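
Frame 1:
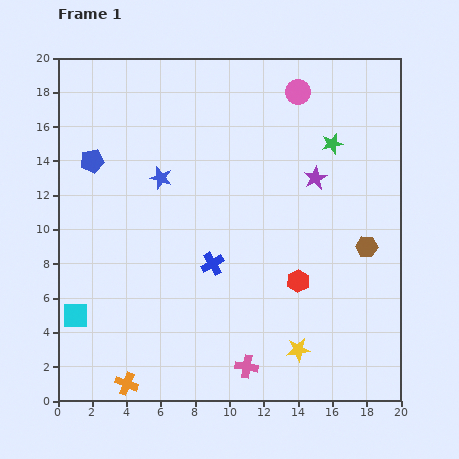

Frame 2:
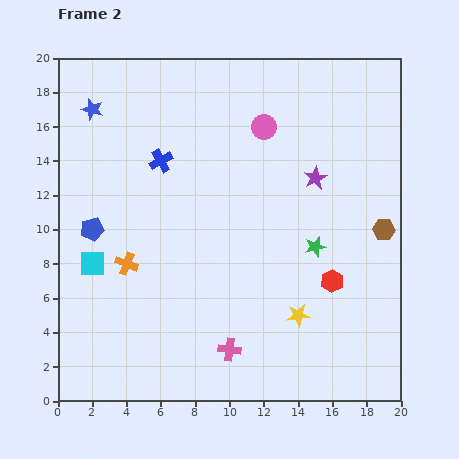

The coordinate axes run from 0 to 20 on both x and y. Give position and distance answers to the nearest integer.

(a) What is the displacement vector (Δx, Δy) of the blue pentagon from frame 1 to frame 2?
(0, -4)

The blue pentagon was at (2, 14) in frame 1 and (2, 10) in frame 2.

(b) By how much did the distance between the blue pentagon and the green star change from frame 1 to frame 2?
-1

Distance in frame 1: 14. Distance in frame 2: 13.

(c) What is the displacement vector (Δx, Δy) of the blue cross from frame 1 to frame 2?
(-3, 6)

The blue cross was at (9, 8) in frame 1 and (6, 14) in frame 2.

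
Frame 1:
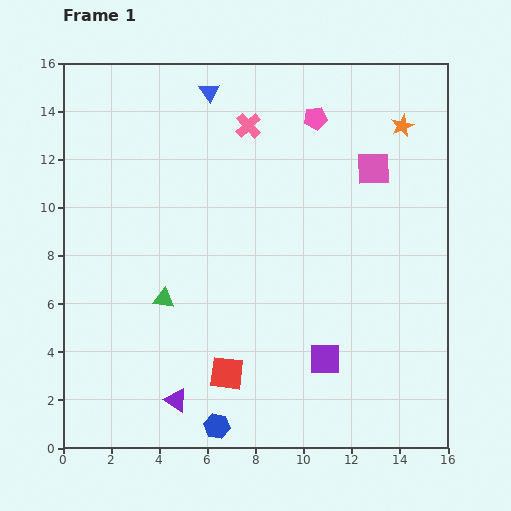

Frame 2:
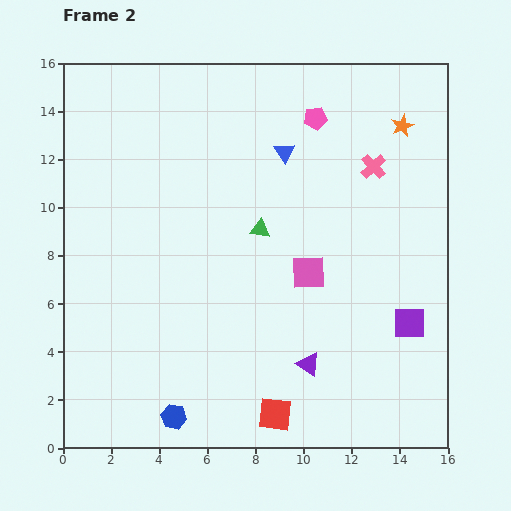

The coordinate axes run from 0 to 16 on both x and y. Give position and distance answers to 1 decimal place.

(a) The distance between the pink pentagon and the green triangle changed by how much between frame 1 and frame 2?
-4.7

Distance in frame 1: 9.8. Distance in frame 2: 5.1.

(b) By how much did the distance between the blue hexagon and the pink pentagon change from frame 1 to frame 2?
+0.3

Distance in frame 1: 13.4. Distance in frame 2: 13.7.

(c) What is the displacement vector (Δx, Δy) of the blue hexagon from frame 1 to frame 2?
(-1.8, 0.4)

The blue hexagon was at (6.4, 0.9) in frame 1 and (4.6, 1.3) in frame 2.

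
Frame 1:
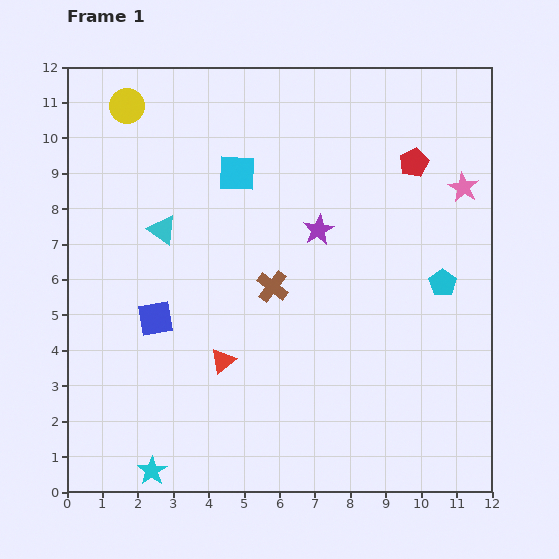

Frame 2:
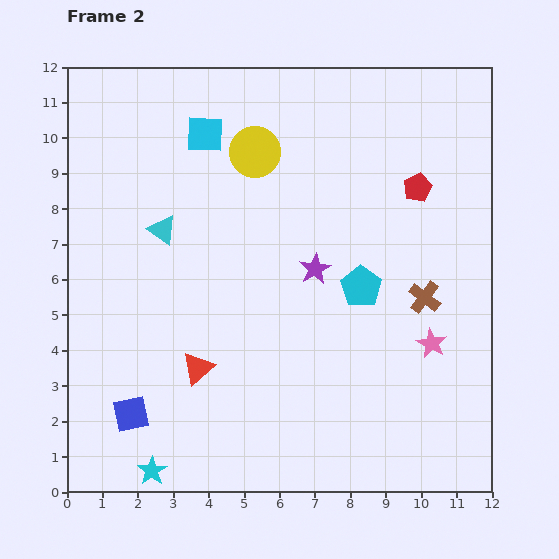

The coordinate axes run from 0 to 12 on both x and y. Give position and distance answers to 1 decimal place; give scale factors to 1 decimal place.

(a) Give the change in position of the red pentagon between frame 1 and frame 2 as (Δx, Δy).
(0.1, -0.7)

The red pentagon was at (9.8, 9.3) in frame 1 and (9.9, 8.6) in frame 2.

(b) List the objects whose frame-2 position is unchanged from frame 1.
the cyan triangle, the cyan star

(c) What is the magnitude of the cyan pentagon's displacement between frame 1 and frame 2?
2.3

The cyan pentagon moved from (10.6, 5.9) to (8.3, 5.8), a distance of √(2.3² + 0.1²) ≈ 2.3.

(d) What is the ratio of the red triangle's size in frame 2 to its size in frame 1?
1.3×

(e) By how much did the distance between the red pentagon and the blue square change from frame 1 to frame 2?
+1.8

Distance in frame 1: 8.5. Distance in frame 2: 10.3.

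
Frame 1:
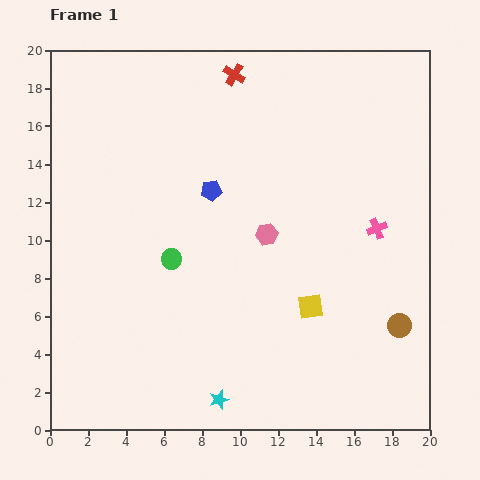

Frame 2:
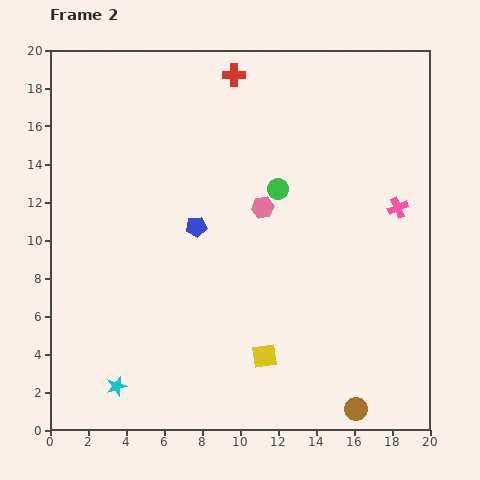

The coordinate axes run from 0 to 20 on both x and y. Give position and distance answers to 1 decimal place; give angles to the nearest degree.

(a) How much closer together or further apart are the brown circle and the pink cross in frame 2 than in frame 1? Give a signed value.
+5.6

Distance in frame 1: 5.2. Distance in frame 2: 10.8.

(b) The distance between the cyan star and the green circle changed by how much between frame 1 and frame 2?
+5.6

Distance in frame 1: 7.8. Distance in frame 2: 13.4.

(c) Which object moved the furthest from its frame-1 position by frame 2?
the green circle

(moved 6.7; next 5.4)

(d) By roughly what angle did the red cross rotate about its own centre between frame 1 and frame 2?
30° counter-clockwise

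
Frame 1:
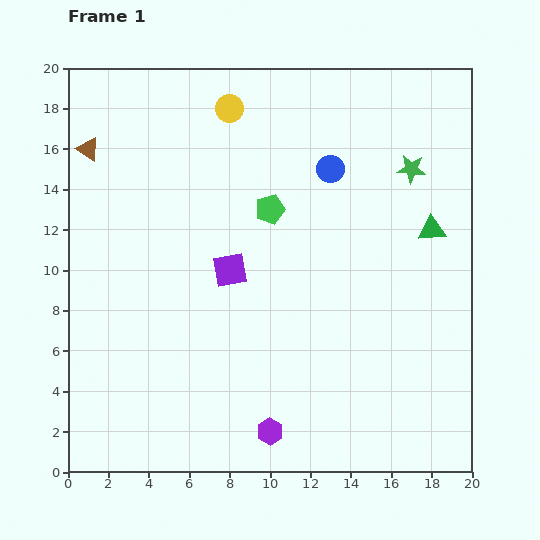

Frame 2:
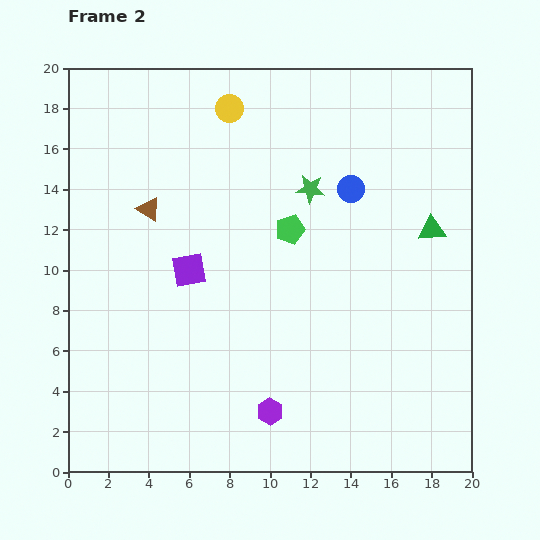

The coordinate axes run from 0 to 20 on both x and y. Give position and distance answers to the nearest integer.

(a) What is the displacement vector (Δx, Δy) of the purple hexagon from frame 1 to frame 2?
(0, 1)

The purple hexagon was at (10, 2) in frame 1 and (10, 3) in frame 2.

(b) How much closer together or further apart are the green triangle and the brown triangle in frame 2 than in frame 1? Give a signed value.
-3

Distance in frame 1: 17. Distance in frame 2: 14.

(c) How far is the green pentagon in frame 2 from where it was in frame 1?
1

The green pentagon moved from (10, 13) to (11, 12), a distance of √(1² + 1²) ≈ 1.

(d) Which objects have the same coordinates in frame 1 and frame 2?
the green triangle, the yellow circle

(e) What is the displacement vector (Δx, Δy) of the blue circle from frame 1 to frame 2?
(1, -1)

The blue circle was at (13, 15) in frame 1 and (14, 14) in frame 2.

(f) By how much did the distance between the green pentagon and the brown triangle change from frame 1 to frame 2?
-2

Distance in frame 1: 9. Distance in frame 2: 7.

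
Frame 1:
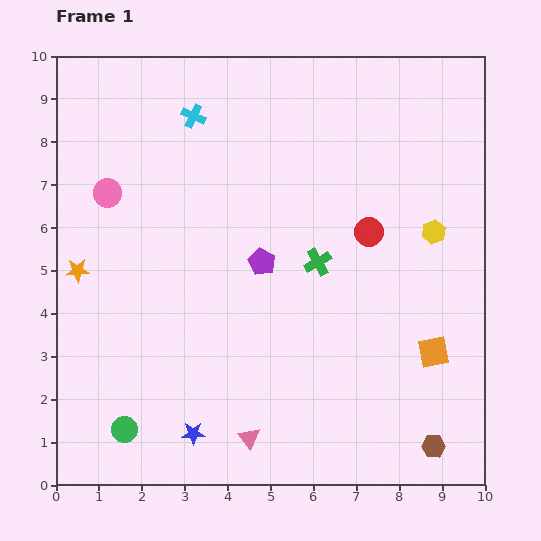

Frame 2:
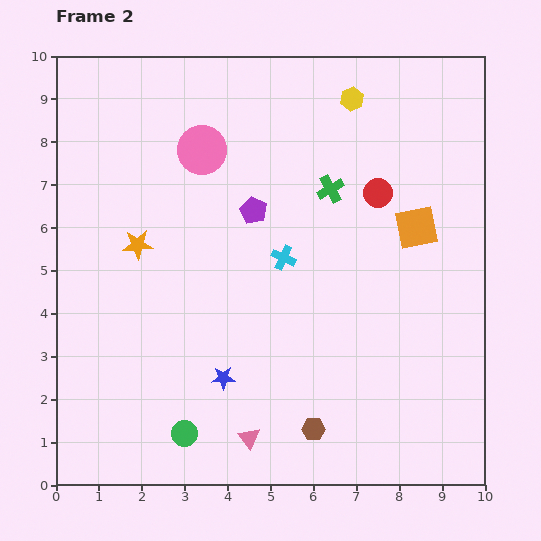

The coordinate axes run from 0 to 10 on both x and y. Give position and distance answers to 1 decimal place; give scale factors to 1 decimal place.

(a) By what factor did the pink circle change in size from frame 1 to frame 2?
1.7×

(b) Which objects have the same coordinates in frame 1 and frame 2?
the pink triangle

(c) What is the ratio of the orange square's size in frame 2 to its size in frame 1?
1.4×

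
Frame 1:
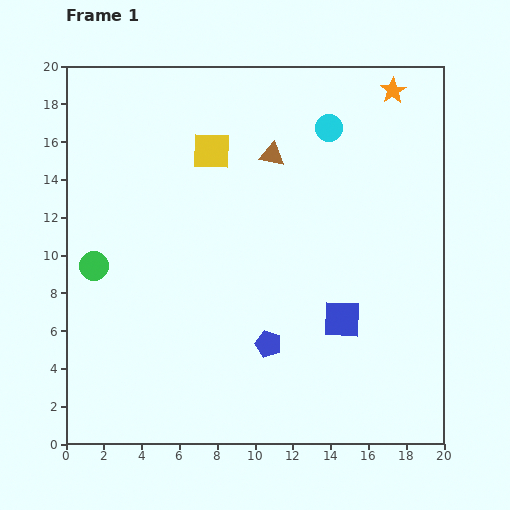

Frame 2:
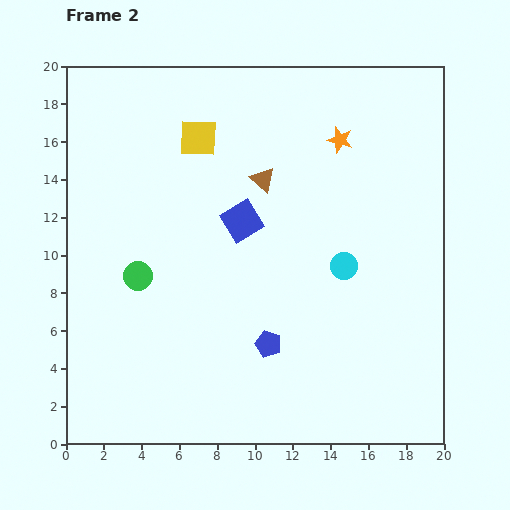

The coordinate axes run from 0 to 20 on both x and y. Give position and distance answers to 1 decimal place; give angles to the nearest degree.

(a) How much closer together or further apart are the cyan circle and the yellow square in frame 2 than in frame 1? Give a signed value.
+4.0

Distance in frame 1: 6.3. Distance in frame 2: 10.3.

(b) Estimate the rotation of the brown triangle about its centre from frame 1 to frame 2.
30° clockwise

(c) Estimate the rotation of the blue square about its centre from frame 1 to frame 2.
34° counter-clockwise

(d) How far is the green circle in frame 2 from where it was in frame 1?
2.4

The green circle moved from (1.5, 9.4) to (3.8, 8.9), a distance of √(2.3² + 0.5²) ≈ 2.4.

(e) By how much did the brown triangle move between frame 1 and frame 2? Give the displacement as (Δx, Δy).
(-0.5, -1.3)

The brown triangle was at (10.9, 15.3) in frame 1 and (10.4, 14.0) in frame 2.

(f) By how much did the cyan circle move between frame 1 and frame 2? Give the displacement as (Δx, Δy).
(0.8, -7.3)

The cyan circle was at (13.9, 16.7) in frame 1 and (14.7, 9.4) in frame 2.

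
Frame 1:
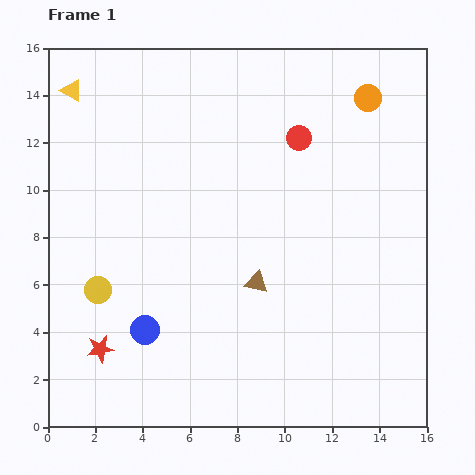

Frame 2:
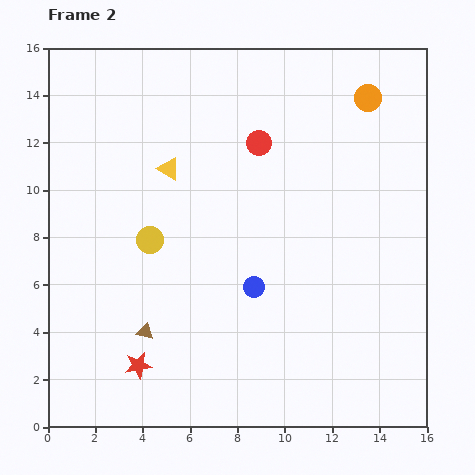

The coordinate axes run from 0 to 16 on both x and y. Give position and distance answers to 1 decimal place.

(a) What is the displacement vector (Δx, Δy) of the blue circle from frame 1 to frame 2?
(4.6, 1.8)

The blue circle was at (4.1, 4.1) in frame 1 and (8.7, 5.9) in frame 2.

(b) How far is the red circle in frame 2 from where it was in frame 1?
1.7

The red circle moved from (10.6, 12.2) to (8.9, 12.0), a distance of √(1.7² + 0.2²) ≈ 1.7.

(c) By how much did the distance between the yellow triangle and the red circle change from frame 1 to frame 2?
-5.8

Distance in frame 1: 9.8. Distance in frame 2: 4.0.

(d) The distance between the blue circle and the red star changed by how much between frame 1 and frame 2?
+3.8

Distance in frame 1: 2.1. Distance in frame 2: 5.9.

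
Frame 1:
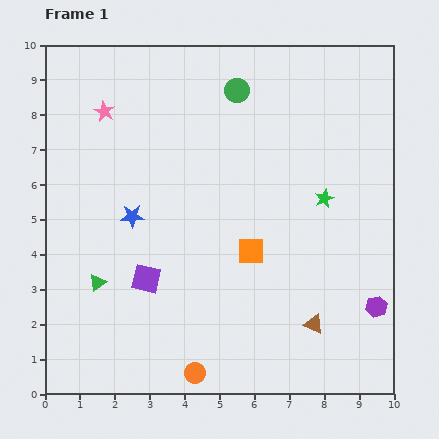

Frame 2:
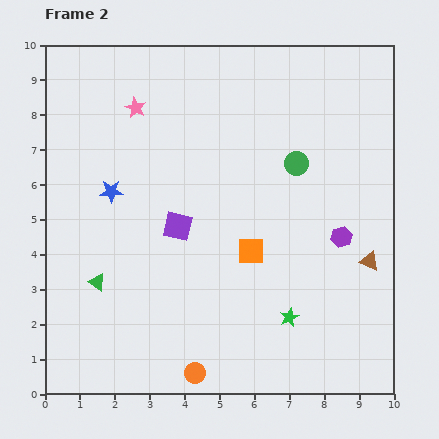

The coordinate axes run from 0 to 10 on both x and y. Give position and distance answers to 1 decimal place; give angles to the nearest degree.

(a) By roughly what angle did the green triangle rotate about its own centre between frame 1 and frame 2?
50° counter-clockwise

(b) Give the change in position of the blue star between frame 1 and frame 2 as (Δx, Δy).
(-0.6, 0.7)

The blue star was at (2.5, 5.1) in frame 1 and (1.9, 5.8) in frame 2.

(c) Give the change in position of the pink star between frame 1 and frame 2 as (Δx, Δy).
(0.9, 0.1)

The pink star was at (1.7, 8.1) in frame 1 and (2.6, 8.2) in frame 2.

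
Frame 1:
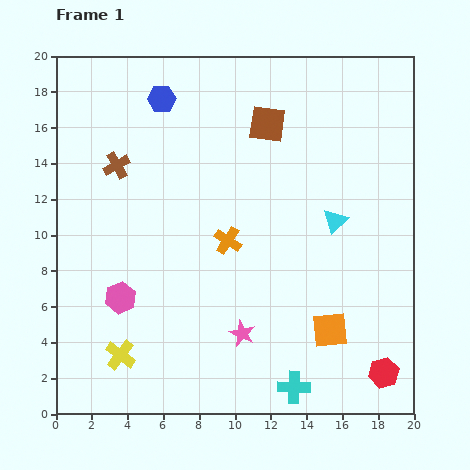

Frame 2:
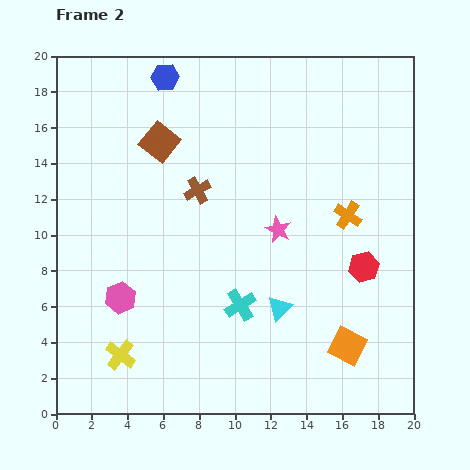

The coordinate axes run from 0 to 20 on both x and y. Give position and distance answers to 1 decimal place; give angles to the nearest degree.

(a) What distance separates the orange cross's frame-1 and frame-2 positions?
6.8

The orange cross moved from (9.6, 9.7) to (16.3, 11.1), a distance of √(6.7² + 1.4²) ≈ 6.8.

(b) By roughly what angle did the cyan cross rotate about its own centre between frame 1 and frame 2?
35° counter-clockwise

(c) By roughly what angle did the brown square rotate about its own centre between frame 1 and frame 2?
30° clockwise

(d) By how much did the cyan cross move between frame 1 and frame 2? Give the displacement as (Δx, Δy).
(-3.0, 4.6)

The cyan cross was at (13.3, 1.5) in frame 1 and (10.3, 6.1) in frame 2.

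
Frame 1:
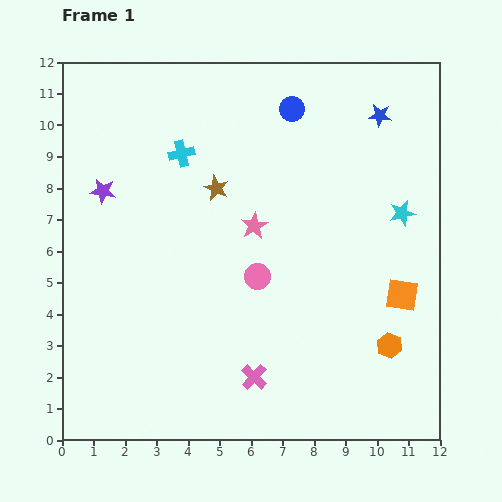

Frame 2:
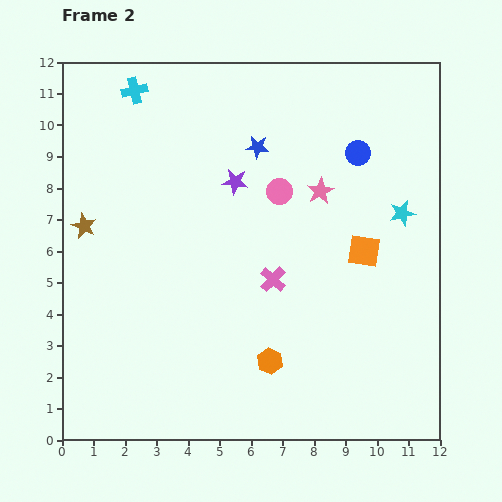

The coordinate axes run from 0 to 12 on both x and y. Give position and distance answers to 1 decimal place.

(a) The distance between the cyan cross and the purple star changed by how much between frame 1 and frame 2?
+1.5

Distance in frame 1: 2.8. Distance in frame 2: 4.3.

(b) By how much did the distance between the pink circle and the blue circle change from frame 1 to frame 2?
-2.6

Distance in frame 1: 5.4. Distance in frame 2: 2.8.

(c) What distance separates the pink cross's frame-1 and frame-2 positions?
3.2

The pink cross moved from (6.1, 2.0) to (6.7, 5.1), a distance of √(0.6² + 3.1²) ≈ 3.2.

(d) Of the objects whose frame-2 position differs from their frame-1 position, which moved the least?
the orange square

(moved 1.8)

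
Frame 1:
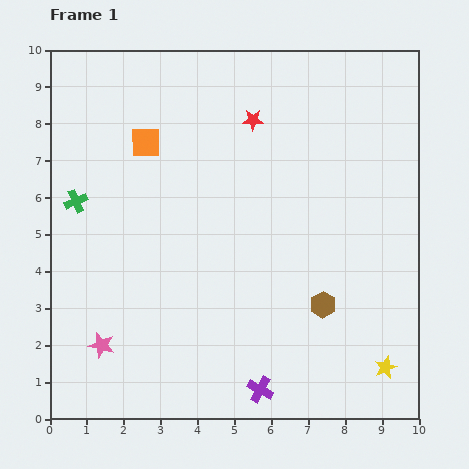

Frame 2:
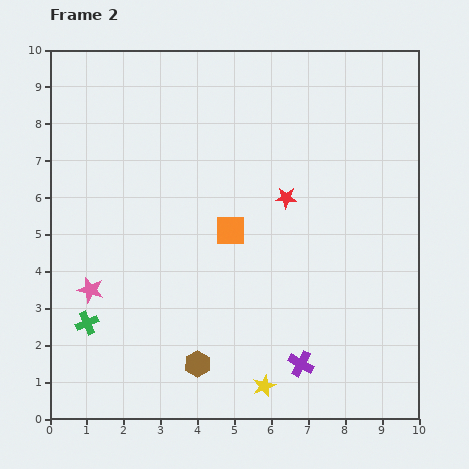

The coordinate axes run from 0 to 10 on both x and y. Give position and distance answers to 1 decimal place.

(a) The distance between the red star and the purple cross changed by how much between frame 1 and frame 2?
-2.8

Distance in frame 1: 7.3. Distance in frame 2: 4.5.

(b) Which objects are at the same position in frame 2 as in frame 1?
none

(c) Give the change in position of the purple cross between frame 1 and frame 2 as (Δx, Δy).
(1.1, 0.7)

The purple cross was at (5.7, 0.8) in frame 1 and (6.8, 1.5) in frame 2.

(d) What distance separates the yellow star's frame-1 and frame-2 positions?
3.3

The yellow star moved from (9.1, 1.4) to (5.8, 0.9), a distance of √(3.3² + 0.5²) ≈ 3.3.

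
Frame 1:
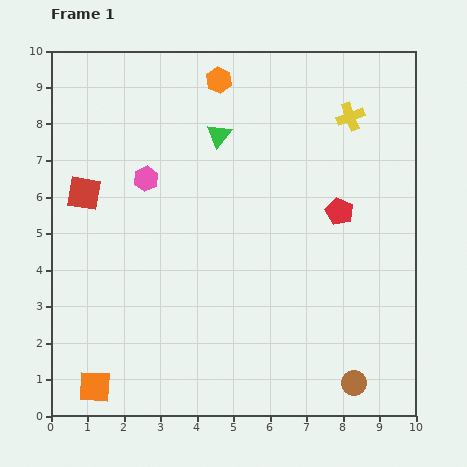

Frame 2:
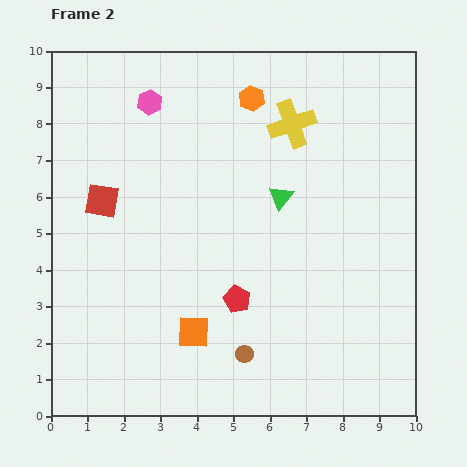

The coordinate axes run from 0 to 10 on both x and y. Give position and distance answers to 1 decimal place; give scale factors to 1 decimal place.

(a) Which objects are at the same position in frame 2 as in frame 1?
none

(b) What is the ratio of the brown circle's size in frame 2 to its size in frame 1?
0.7×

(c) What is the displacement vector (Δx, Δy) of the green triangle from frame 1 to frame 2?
(1.7, -1.7)

The green triangle was at (4.6, 7.7) in frame 1 and (6.3, 6.0) in frame 2.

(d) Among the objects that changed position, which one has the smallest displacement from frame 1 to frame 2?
the red square

(moved 0.5)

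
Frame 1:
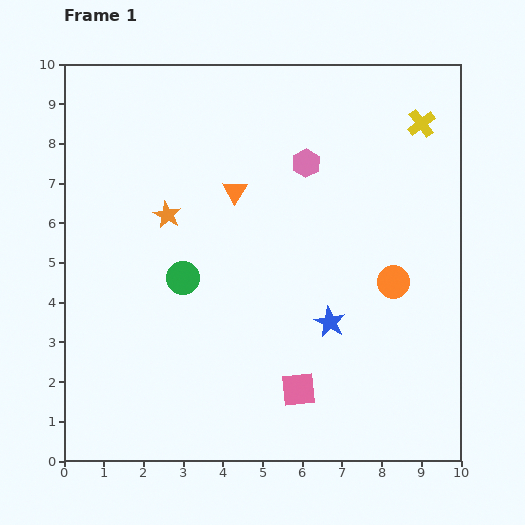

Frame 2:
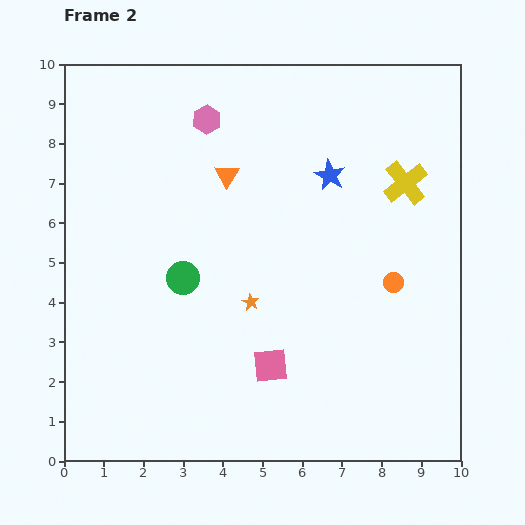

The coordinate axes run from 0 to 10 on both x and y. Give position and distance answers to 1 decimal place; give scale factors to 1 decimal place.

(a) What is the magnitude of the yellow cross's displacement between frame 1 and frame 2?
1.6

The yellow cross moved from (9.0, 8.5) to (8.6, 7.0), a distance of √(0.4² + 1.5²) ≈ 1.6.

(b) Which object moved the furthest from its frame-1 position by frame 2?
the blue star

(moved 3.7; next 3.0)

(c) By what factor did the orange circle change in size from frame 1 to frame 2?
0.6×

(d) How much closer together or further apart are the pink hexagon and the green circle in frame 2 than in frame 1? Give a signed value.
-0.2

Distance in frame 1: 4.2. Distance in frame 2: 4.0.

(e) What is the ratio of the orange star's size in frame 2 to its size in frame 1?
0.6×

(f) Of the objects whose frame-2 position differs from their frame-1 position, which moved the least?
the orange triangle

(moved 0.4)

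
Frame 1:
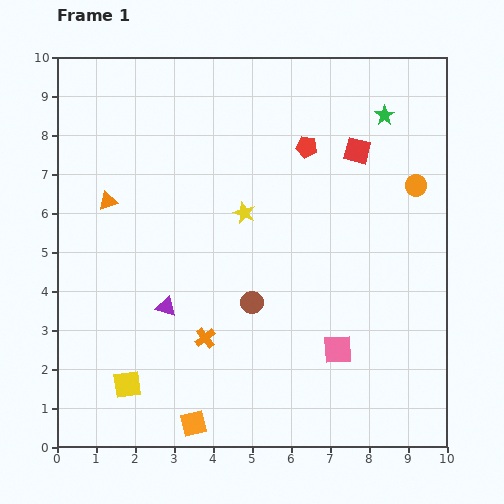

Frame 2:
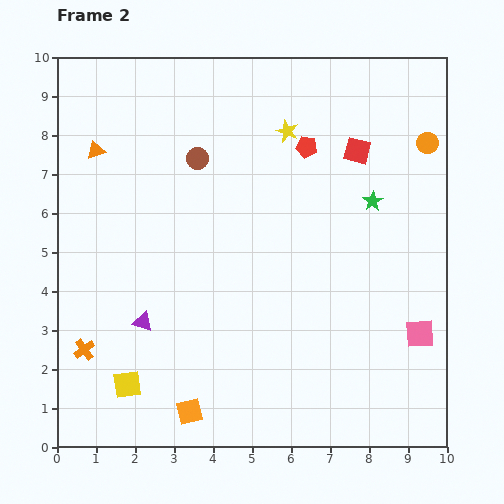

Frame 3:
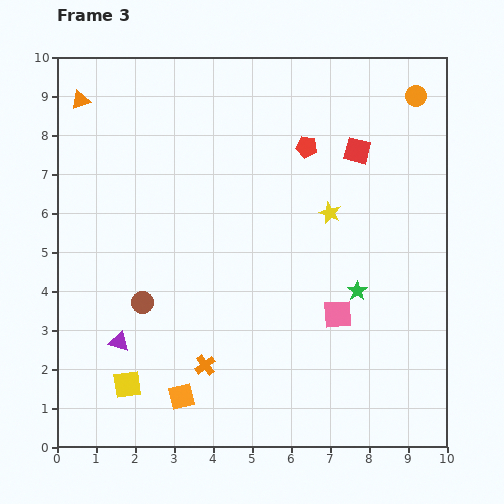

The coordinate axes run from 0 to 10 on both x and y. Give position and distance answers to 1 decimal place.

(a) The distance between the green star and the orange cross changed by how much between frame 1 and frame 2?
+1.0

Distance in frame 1: 7.3. Distance in frame 2: 8.3.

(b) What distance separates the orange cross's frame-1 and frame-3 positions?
0.7

The orange cross moved from (3.8, 2.8) to (3.8, 2.1), a distance of √(0.0² + 0.7²) ≈ 0.7.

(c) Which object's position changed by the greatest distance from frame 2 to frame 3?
the brown circle

(moved 4.0; next 3.1)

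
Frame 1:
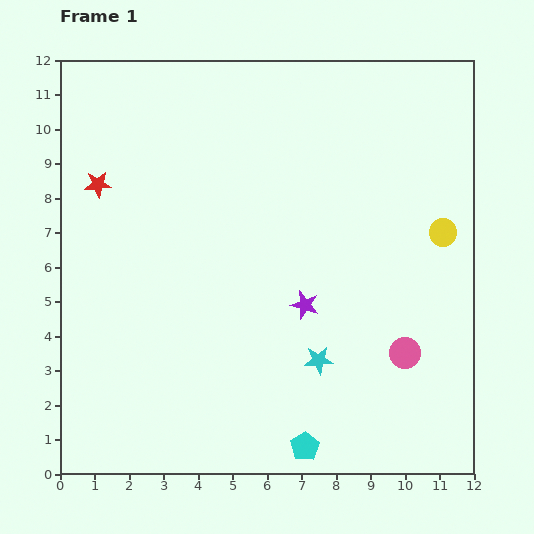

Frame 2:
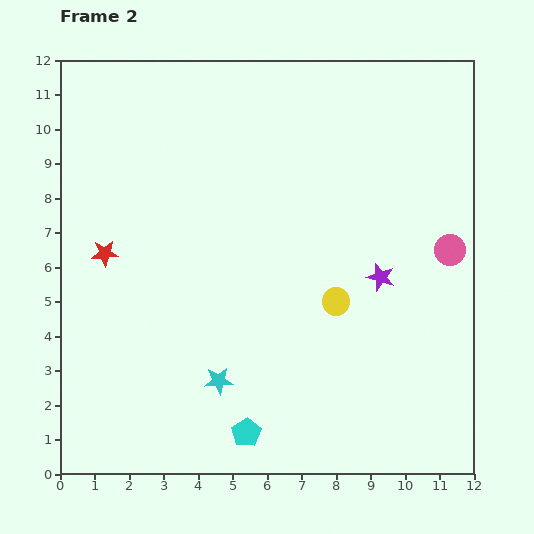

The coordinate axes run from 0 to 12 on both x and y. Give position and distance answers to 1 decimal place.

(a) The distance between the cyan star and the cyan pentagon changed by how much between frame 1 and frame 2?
-0.8

Distance in frame 1: 2.5. Distance in frame 2: 1.7.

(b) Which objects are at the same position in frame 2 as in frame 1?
none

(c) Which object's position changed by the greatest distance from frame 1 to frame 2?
the yellow circle

(moved 3.7; next 3.3)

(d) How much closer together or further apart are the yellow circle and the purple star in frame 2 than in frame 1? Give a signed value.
-3.0

Distance in frame 1: 4.5. Distance in frame 2: 1.5.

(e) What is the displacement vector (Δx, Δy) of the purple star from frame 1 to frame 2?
(2.2, 0.8)

The purple star was at (7.1, 4.9) in frame 1 and (9.3, 5.7) in frame 2.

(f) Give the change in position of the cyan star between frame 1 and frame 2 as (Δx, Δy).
(-2.9, -0.6)

The cyan star was at (7.5, 3.3) in frame 1 and (4.6, 2.7) in frame 2.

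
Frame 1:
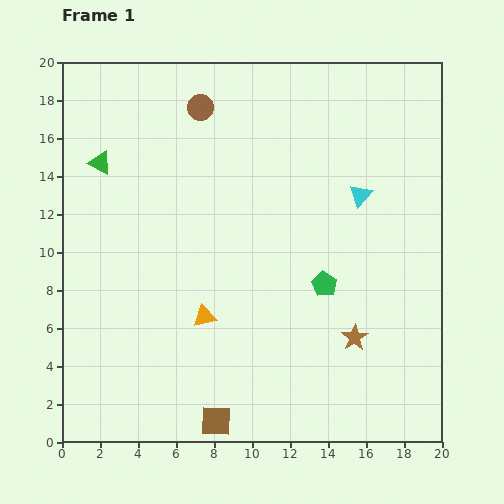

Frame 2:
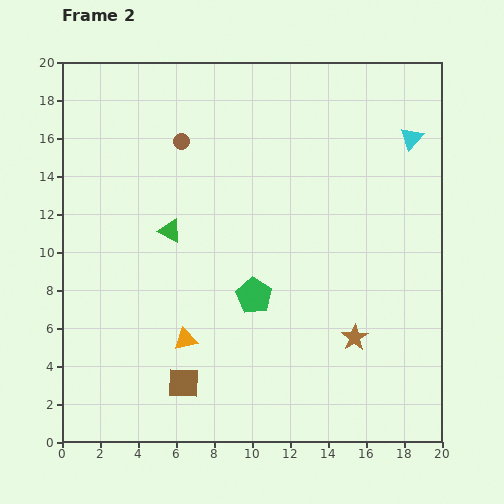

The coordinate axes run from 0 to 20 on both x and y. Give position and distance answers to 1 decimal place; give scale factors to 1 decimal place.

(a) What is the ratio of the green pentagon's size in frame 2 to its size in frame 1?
1.4×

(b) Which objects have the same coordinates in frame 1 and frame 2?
the brown star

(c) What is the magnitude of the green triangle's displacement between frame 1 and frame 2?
5.2

The green triangle moved from (2.0, 14.7) to (5.7, 11.1), a distance of √(3.7² + 3.6²) ≈ 5.2.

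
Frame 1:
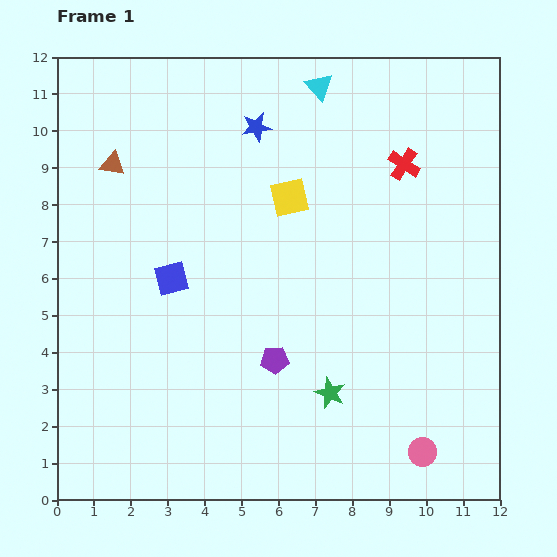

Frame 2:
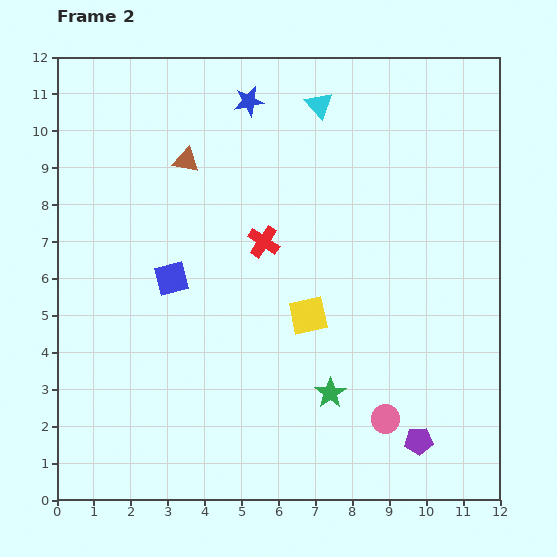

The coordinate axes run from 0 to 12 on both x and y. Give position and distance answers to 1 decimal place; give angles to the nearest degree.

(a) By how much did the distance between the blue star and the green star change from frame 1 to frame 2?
+0.7

Distance in frame 1: 7.5. Distance in frame 2: 8.2.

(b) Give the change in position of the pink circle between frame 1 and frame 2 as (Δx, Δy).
(-1.0, 0.9)

The pink circle was at (9.9, 1.3) in frame 1 and (8.9, 2.2) in frame 2.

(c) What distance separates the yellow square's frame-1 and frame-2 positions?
3.2

The yellow square moved from (6.3, 8.2) to (6.8, 5.0), a distance of √(0.5² + 3.2²) ≈ 3.2.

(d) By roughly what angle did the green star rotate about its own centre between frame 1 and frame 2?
16° clockwise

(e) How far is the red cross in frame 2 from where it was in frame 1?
4.3

The red cross moved from (9.4, 9.1) to (5.6, 7.0), a distance of √(3.8² + 2.1²) ≈ 4.3.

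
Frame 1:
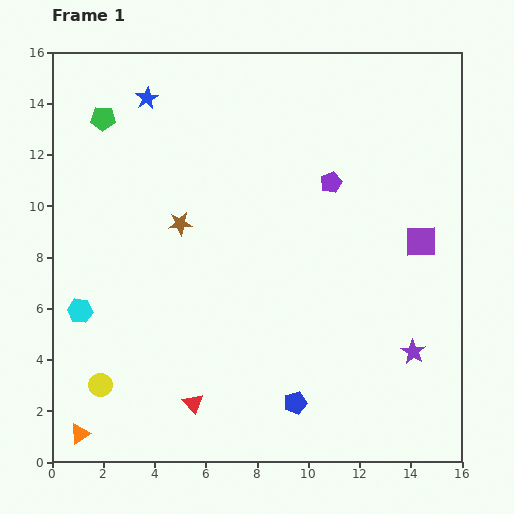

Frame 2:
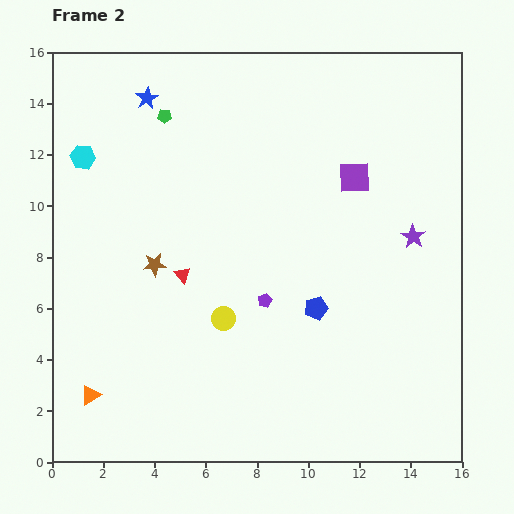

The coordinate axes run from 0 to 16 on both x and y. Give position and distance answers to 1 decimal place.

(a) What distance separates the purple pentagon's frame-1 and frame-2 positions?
5.3

The purple pentagon moved from (10.9, 10.9) to (8.3, 6.3), a distance of √(2.6² + 4.6²) ≈ 5.3.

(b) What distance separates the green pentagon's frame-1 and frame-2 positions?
2.4

The green pentagon moved from (2.0, 13.4) to (4.4, 13.5), a distance of √(2.4² + 0.1²) ≈ 2.4.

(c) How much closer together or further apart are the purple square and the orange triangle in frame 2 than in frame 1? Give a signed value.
-1.9

Distance in frame 1: 15.3. Distance in frame 2: 13.4.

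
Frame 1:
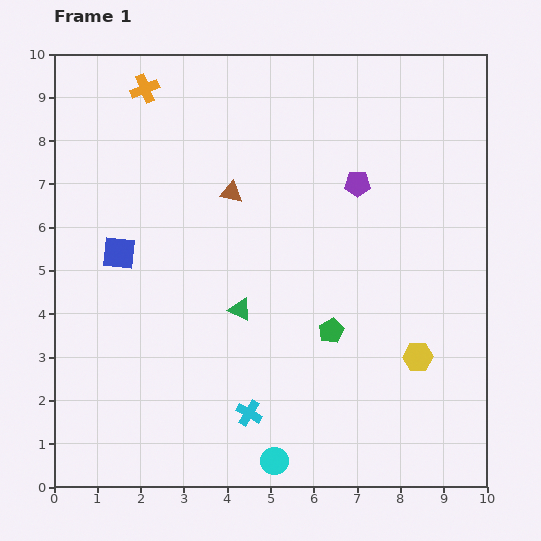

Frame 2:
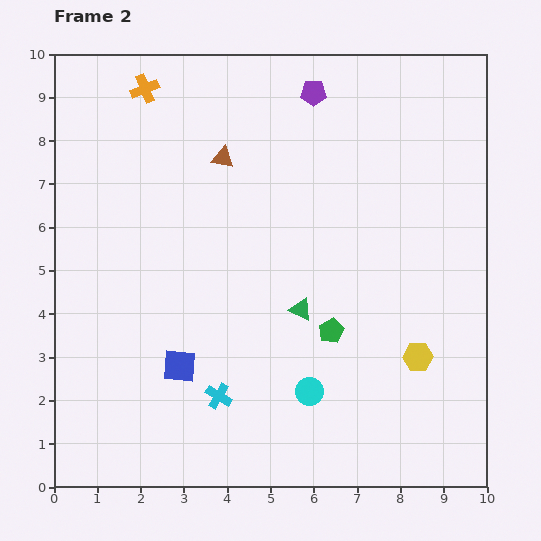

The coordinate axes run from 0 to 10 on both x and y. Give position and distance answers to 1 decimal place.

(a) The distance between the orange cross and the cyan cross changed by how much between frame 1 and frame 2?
-0.6

Distance in frame 1: 7.9. Distance in frame 2: 7.3.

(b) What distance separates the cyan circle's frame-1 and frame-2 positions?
1.8

The cyan circle moved from (5.1, 0.6) to (5.9, 2.2), a distance of √(0.8² + 1.6²) ≈ 1.8.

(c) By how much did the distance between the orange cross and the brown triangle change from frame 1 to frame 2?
-0.7

Distance in frame 1: 3.1. Distance in frame 2: 2.4.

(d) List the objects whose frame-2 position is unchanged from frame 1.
the yellow hexagon, the green pentagon, the orange cross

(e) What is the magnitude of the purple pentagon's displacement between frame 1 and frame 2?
2.3

The purple pentagon moved from (7.0, 7.0) to (6.0, 9.1), a distance of √(1.0² + 2.1²) ≈ 2.3.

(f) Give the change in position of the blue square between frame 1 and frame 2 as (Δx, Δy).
(1.4, -2.6)

The blue square was at (1.5, 5.4) in frame 1 and (2.9, 2.8) in frame 2.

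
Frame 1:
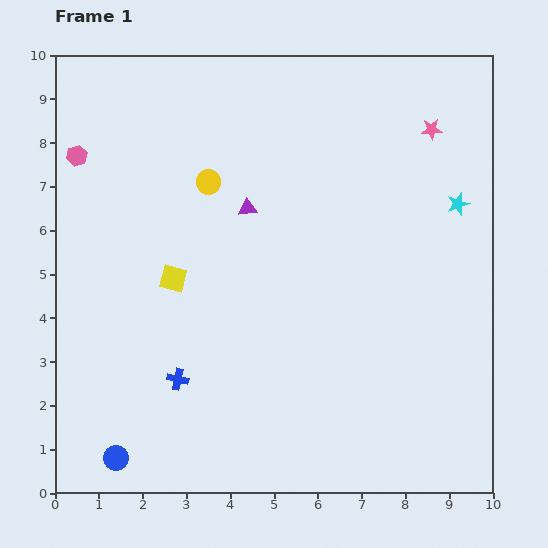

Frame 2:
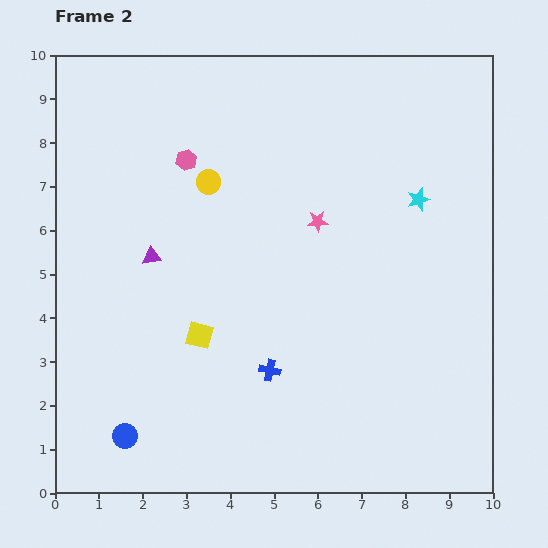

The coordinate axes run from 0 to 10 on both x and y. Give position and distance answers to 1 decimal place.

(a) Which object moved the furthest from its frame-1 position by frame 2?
the pink star

(moved 3.3; next 2.5)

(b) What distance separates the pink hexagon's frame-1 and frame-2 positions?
2.5

The pink hexagon moved from (0.5, 7.7) to (3.0, 7.6), a distance of √(2.5² + 0.1²) ≈ 2.5.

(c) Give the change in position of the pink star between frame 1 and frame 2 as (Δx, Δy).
(-2.6, -2.1)

The pink star was at (8.6, 8.3) in frame 1 and (6.0, 6.2) in frame 2.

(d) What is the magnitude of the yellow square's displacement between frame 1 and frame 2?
1.4

The yellow square moved from (2.7, 4.9) to (3.3, 3.6), a distance of √(0.6² + 1.3²) ≈ 1.4.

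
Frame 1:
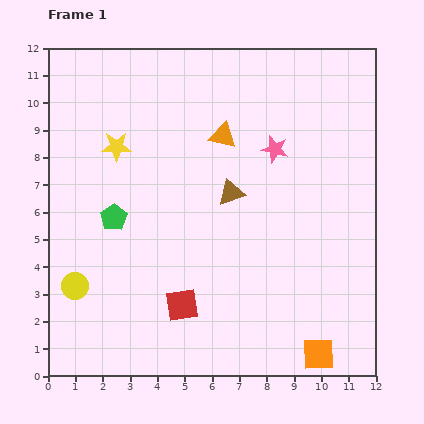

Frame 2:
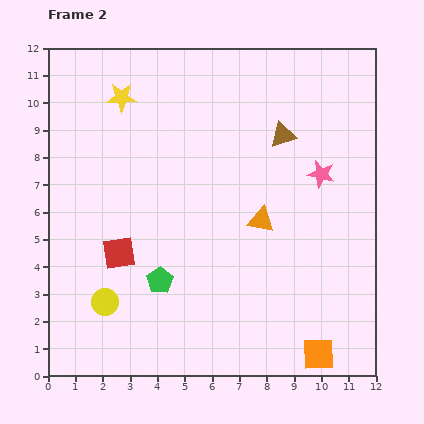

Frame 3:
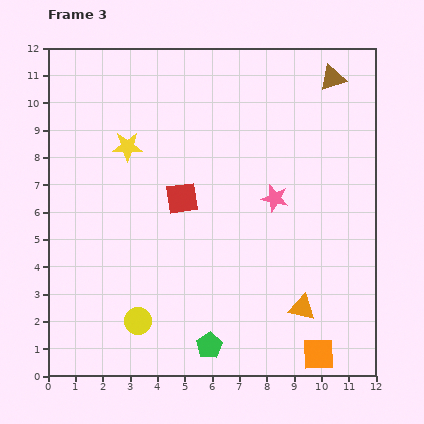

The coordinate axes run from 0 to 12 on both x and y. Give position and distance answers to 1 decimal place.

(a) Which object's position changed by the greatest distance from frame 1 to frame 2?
the orange triangle

(moved 3.4; next 3.0)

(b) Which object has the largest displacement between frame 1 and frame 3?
the orange triangle

(moved 6.9; next 5.9)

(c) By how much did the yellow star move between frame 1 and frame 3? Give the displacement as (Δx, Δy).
(0.4, 0.0)

The yellow star was at (2.5, 8.4) in frame 1 and (2.9, 8.4) in frame 3.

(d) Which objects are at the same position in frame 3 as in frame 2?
the orange square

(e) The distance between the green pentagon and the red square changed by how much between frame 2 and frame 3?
+3.7

Distance in frame 2: 1.8. Distance in frame 3: 5.5.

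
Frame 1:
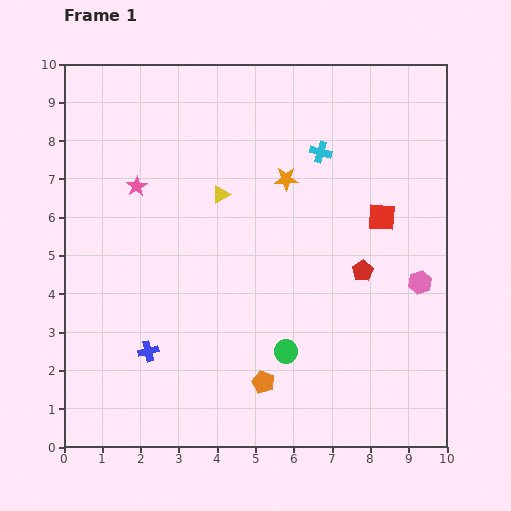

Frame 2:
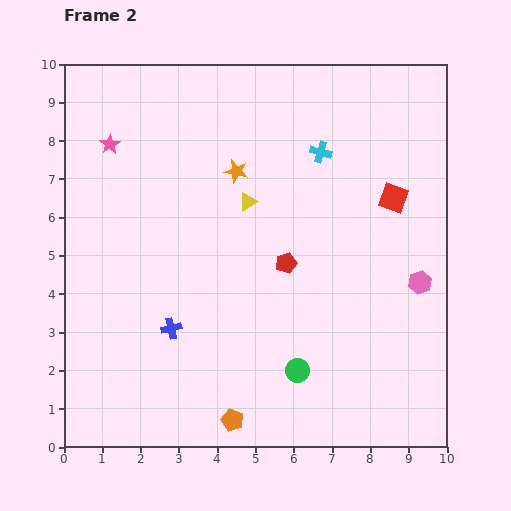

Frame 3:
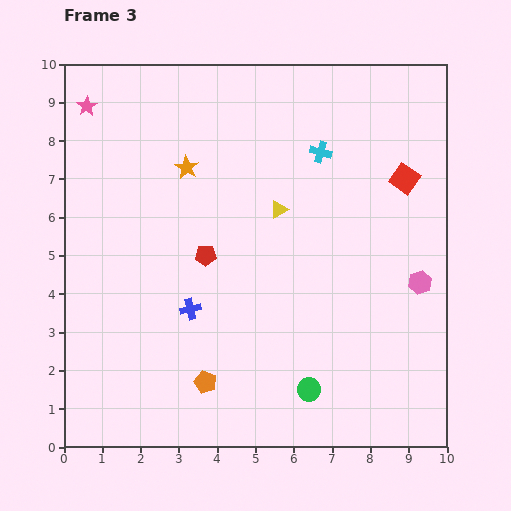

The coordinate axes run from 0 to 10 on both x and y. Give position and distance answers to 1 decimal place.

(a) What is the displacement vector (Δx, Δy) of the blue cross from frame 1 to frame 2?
(0.6, 0.6)

The blue cross was at (2.2, 2.5) in frame 1 and (2.8, 3.1) in frame 2.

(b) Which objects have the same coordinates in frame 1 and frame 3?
the cyan cross, the pink hexagon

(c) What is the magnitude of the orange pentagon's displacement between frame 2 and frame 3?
1.2

The orange pentagon moved from (4.4, 0.7) to (3.7, 1.7), a distance of √(0.7² + 1.0²) ≈ 1.2.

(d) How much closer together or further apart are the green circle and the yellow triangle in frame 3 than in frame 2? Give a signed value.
+0.2

Distance in frame 2: 4.6. Distance in frame 3: 4.8.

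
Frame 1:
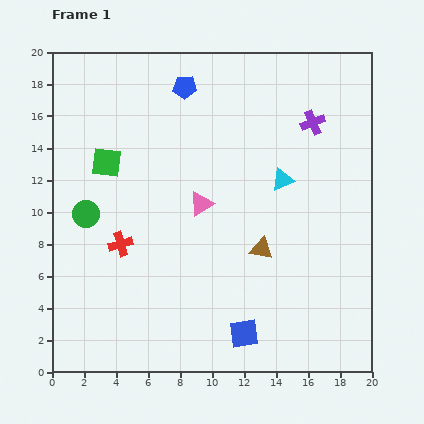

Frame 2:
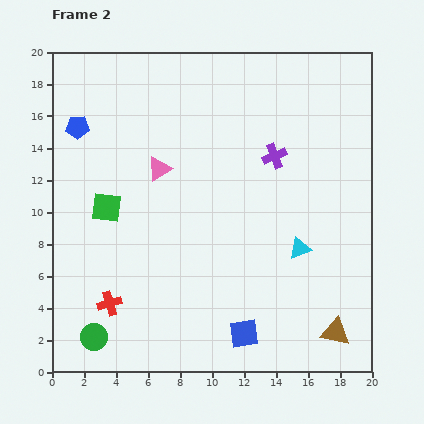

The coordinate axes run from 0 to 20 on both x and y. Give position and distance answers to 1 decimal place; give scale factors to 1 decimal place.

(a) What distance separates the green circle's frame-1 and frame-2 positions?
7.7

The green circle moved from (2.1, 9.9) to (2.6, 2.2), a distance of √(0.5² + 7.7²) ≈ 7.7.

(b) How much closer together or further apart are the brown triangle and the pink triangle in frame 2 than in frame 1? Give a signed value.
+10.3

Distance in frame 1: 4.7. Distance in frame 2: 15.0.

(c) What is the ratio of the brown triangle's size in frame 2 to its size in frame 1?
1.3×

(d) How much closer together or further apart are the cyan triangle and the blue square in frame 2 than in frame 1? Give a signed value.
-3.5

Distance in frame 1: 9.9. Distance in frame 2: 6.4.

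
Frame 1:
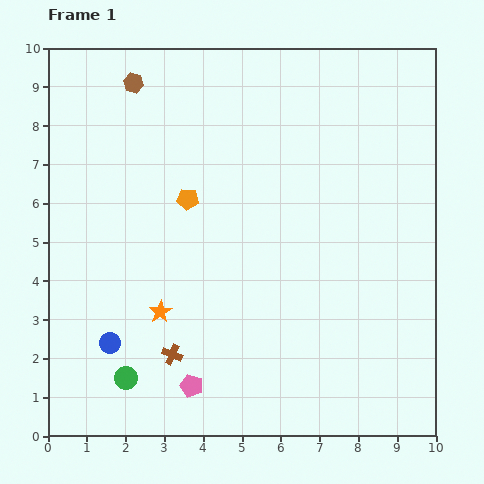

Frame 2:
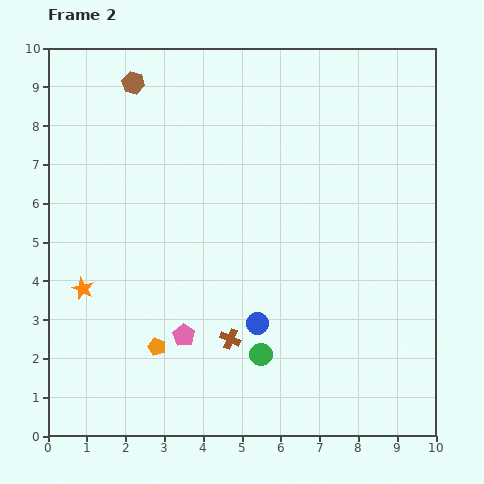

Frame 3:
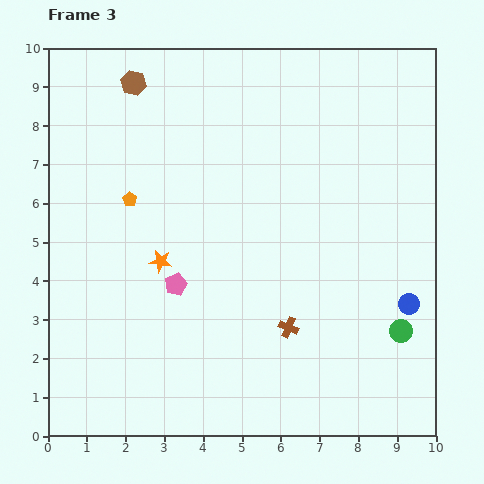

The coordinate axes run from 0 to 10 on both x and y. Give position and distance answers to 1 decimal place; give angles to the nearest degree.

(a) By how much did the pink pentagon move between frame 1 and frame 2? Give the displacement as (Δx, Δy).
(-0.2, 1.3)

The pink pentagon was at (3.7, 1.3) in frame 1 and (3.5, 2.6) in frame 2.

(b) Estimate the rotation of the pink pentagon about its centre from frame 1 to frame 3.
30° clockwise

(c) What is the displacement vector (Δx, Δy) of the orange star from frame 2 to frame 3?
(2.0, 0.7)

The orange star was at (0.9, 3.8) in frame 2 and (2.9, 4.5) in frame 3.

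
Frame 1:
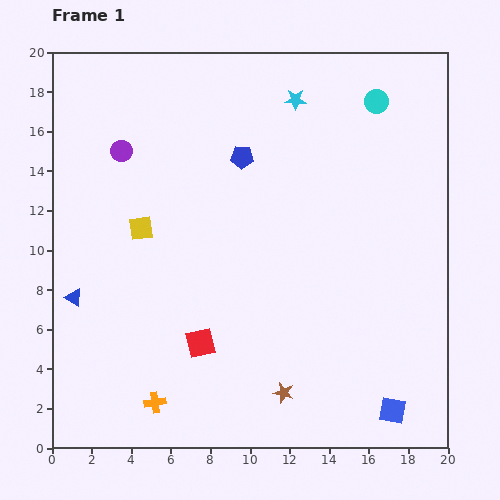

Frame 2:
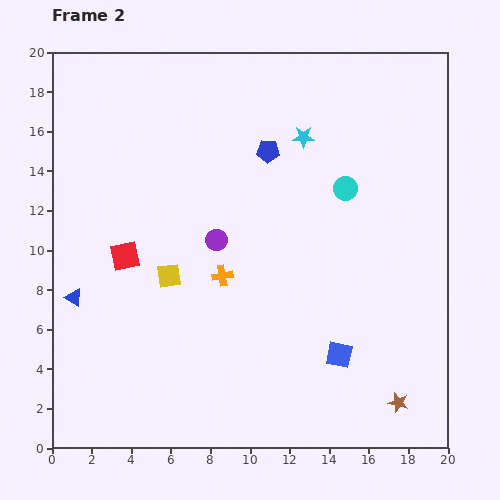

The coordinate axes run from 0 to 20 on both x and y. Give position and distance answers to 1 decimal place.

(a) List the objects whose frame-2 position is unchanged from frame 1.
the blue triangle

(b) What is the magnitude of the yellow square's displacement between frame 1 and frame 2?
2.8

The yellow square moved from (4.5, 11.1) to (5.9, 8.7), a distance of √(1.4² + 2.4²) ≈ 2.8.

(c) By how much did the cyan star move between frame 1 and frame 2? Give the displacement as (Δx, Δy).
(0.4, -1.9)

The cyan star was at (12.3, 17.6) in frame 1 and (12.7, 15.7) in frame 2.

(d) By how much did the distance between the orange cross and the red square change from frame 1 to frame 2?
+1.2

Distance in frame 1: 3.8. Distance in frame 2: 5.0.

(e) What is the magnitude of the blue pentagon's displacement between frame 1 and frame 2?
1.3

The blue pentagon moved from (9.6, 14.7) to (10.9, 15.0), a distance of √(1.3² + 0.3²) ≈ 1.3.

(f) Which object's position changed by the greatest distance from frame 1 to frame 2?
the orange cross

(moved 7.2; next 6.6)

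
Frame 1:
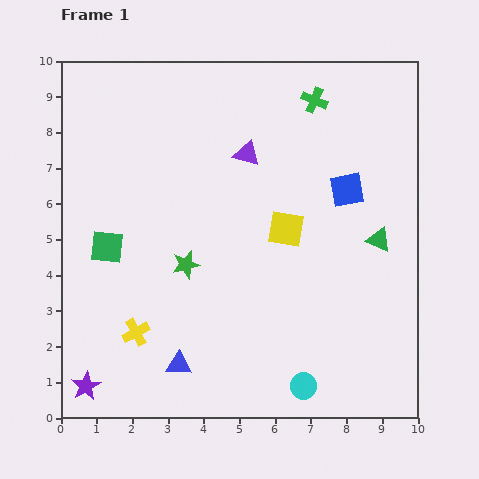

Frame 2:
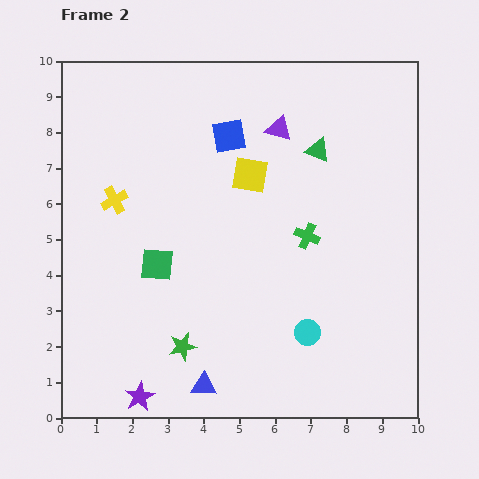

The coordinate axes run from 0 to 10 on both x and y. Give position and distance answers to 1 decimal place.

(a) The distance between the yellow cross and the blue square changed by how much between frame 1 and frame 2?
-3.4

Distance in frame 1: 7.1. Distance in frame 2: 3.7.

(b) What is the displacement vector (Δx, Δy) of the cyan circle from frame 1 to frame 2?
(0.1, 1.5)

The cyan circle was at (6.8, 0.9) in frame 1 and (6.9, 2.4) in frame 2.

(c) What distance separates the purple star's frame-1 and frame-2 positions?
1.5

The purple star moved from (0.7, 0.9) to (2.2, 0.6), a distance of √(1.5² + 0.3²) ≈ 1.5.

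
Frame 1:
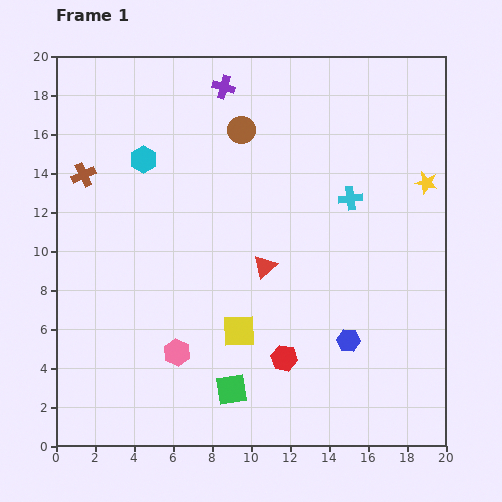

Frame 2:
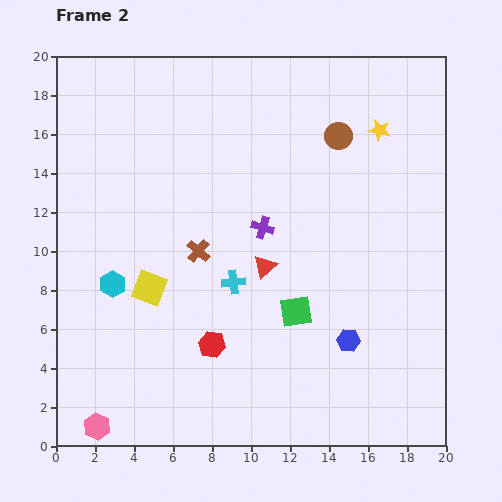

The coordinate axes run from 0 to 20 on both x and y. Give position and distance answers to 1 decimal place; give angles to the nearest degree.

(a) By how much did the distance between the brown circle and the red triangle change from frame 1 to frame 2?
+0.6

Distance in frame 1: 7.1. Distance in frame 2: 7.7.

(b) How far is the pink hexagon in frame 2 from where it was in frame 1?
5.6

The pink hexagon moved from (6.2, 4.8) to (2.1, 1.0), a distance of √(4.1² + 3.8²) ≈ 5.6.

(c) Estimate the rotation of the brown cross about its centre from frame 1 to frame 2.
24° counter-clockwise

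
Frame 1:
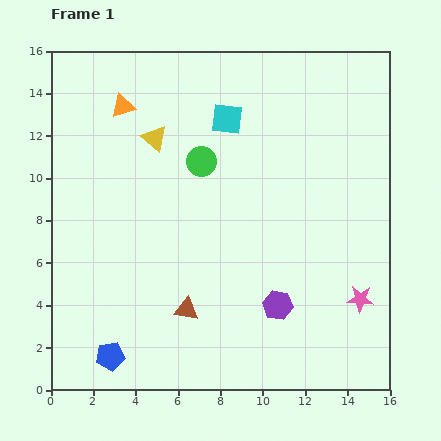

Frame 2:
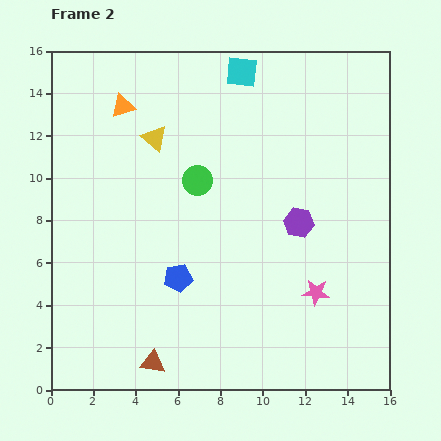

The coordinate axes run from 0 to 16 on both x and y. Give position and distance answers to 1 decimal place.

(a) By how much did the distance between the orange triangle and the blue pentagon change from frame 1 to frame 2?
-3.3

Distance in frame 1: 11.8. Distance in frame 2: 8.5.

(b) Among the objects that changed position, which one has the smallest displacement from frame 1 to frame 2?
the green circle

(moved 0.9)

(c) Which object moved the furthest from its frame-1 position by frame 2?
the blue pentagon

(moved 4.9; next 4.0)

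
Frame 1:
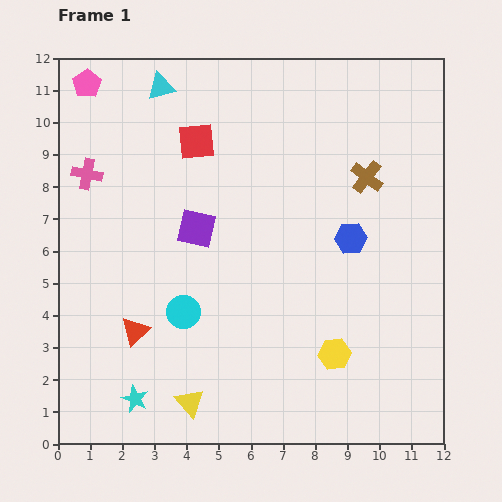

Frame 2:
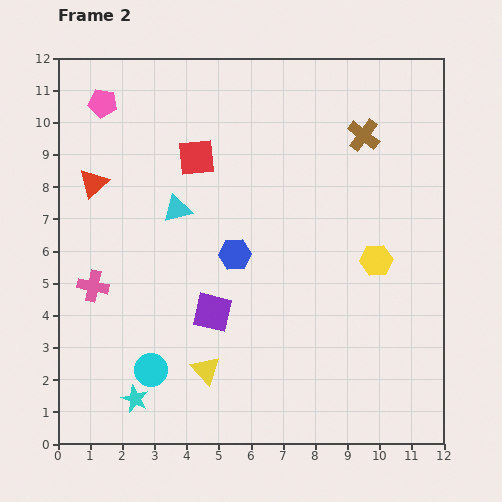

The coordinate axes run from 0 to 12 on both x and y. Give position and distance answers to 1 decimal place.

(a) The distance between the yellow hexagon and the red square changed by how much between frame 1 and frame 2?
-1.5

Distance in frame 1: 7.9. Distance in frame 2: 6.4.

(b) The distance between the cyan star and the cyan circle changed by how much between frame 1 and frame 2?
-2.1

Distance in frame 1: 3.1. Distance in frame 2: 1.0.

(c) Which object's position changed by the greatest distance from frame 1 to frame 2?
the red triangle

(moved 4.8; next 3.8)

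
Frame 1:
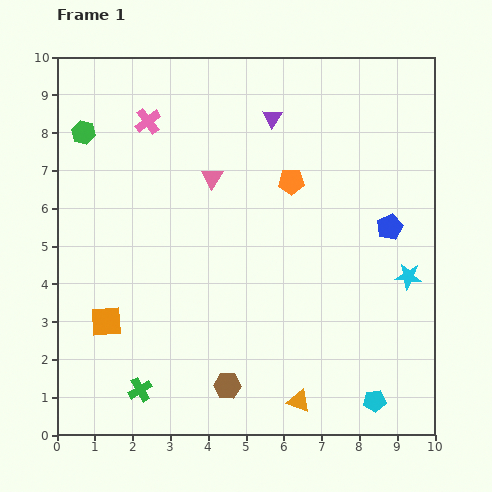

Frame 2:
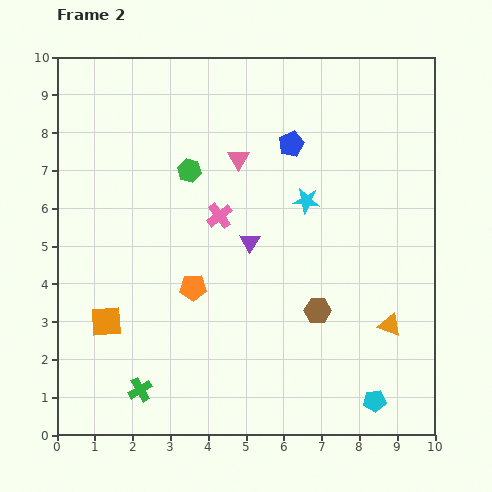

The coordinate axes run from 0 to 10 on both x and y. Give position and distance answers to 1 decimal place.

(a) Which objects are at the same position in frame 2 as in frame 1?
the orange square, the green cross, the cyan pentagon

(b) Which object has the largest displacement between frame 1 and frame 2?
the orange pentagon

(moved 3.8; next 3.4)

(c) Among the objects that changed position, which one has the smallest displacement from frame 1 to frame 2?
the pink triangle

(moved 0.9)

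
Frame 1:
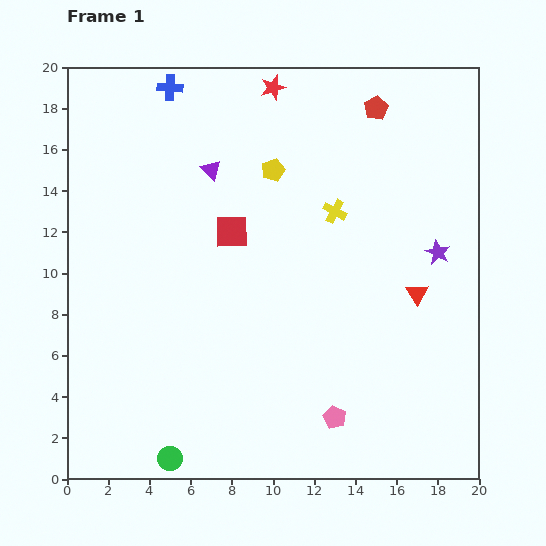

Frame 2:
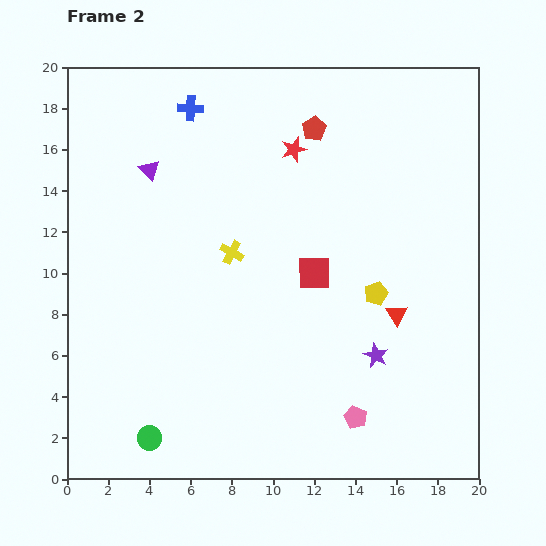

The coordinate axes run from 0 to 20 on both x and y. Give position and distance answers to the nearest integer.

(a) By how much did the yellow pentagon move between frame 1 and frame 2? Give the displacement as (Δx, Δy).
(5, -6)

The yellow pentagon was at (10, 15) in frame 1 and (15, 9) in frame 2.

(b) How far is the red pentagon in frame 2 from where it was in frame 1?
3

The red pentagon moved from (15, 18) to (12, 17), a distance of √(3² + 1²) ≈ 3.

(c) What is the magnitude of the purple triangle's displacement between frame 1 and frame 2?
3

The purple triangle moved from (7, 15) to (4, 15), a distance of √(3² + 0²) ≈ 3.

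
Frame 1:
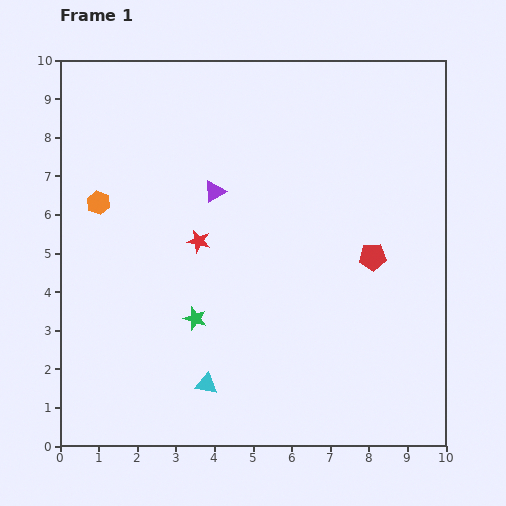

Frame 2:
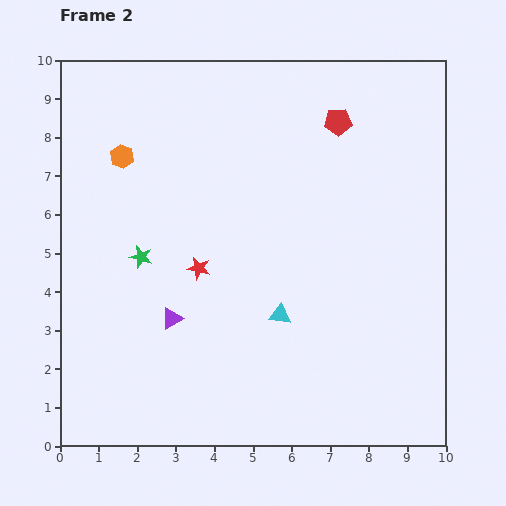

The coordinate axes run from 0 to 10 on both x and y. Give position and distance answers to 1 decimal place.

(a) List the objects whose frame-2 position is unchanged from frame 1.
none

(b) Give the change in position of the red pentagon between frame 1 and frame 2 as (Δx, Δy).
(-0.9, 3.5)

The red pentagon was at (8.1, 4.9) in frame 1 and (7.2, 8.4) in frame 2.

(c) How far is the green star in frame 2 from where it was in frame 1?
2.1

The green star moved from (3.5, 3.3) to (2.1, 4.9), a distance of √(1.4² + 1.6²) ≈ 2.1.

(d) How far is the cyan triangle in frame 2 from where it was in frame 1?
2.6

The cyan triangle moved from (3.8, 1.6) to (5.7, 3.4), a distance of √(1.9² + 1.8²) ≈ 2.6.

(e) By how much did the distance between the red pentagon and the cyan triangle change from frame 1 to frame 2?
-0.2

Distance in frame 1: 5.4. Distance in frame 2: 5.2.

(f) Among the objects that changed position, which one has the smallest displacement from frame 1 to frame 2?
the red star

(moved 0.7)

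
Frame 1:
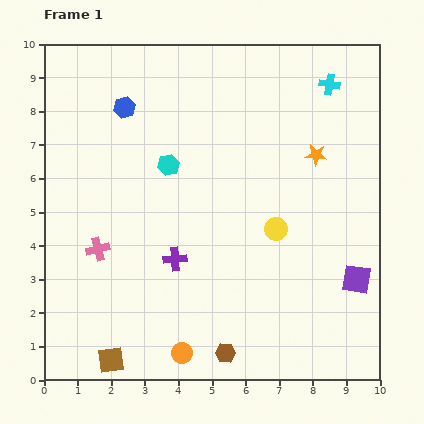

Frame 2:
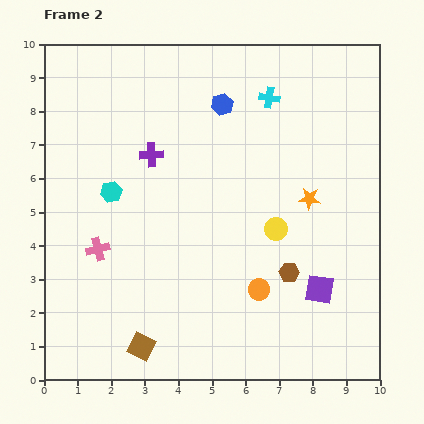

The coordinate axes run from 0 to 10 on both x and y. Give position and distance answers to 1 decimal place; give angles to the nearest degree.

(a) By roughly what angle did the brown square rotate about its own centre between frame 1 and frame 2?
32° clockwise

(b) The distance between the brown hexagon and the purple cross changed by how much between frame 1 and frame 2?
+2.2

Distance in frame 1: 3.2. Distance in frame 2: 5.4.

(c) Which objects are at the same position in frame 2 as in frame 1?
the pink cross, the yellow circle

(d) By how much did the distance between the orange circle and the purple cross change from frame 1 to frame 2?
+2.3

Distance in frame 1: 2.8. Distance in frame 2: 5.1.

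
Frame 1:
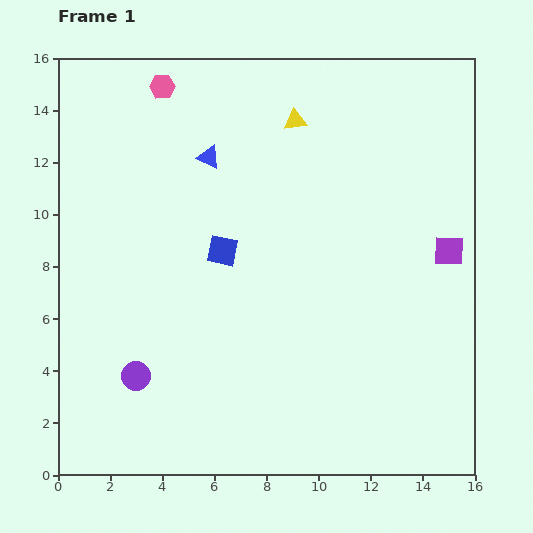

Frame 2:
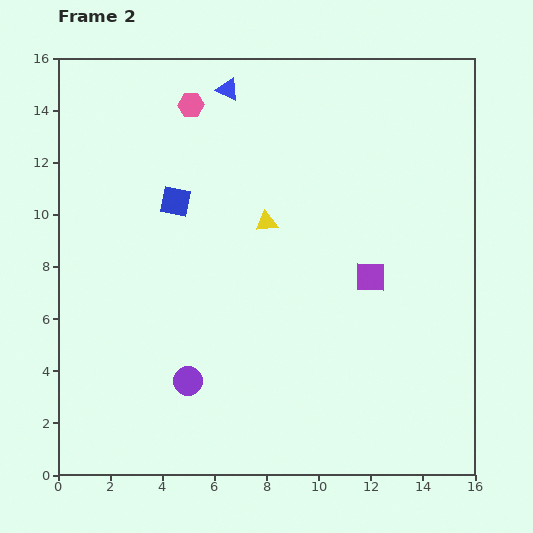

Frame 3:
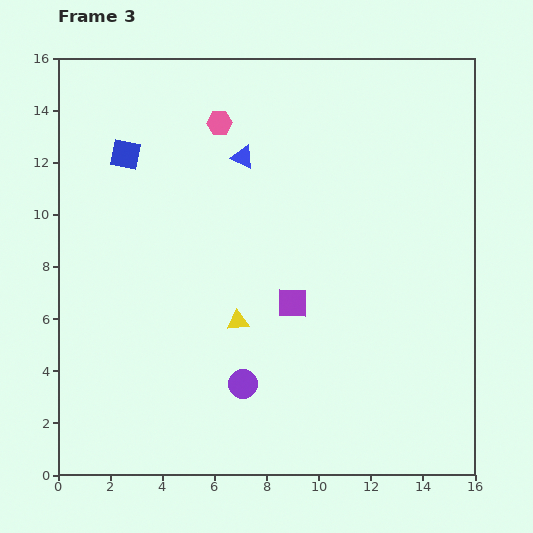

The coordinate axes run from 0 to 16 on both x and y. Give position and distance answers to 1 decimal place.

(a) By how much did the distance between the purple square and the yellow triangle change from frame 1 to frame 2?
-3.2

Distance in frame 1: 7.7. Distance in frame 2: 4.5.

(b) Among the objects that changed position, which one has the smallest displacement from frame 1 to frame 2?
the pink hexagon

(moved 1.3)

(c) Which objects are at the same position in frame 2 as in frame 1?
none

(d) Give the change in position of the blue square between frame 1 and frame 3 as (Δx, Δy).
(-3.7, 3.7)

The blue square was at (6.3, 8.6) in frame 1 and (2.6, 12.3) in frame 3.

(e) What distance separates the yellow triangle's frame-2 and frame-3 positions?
4.0

The yellow triangle moved from (8.0, 9.7) to (6.9, 5.9), a distance of √(1.1² + 3.8²) ≈ 4.0.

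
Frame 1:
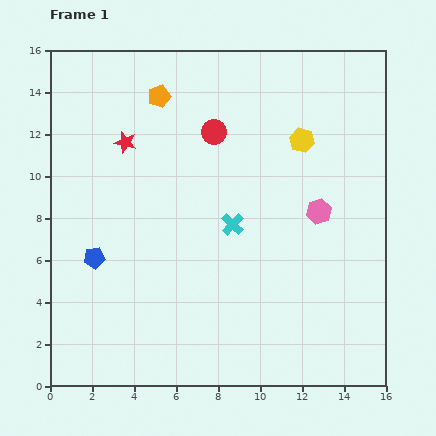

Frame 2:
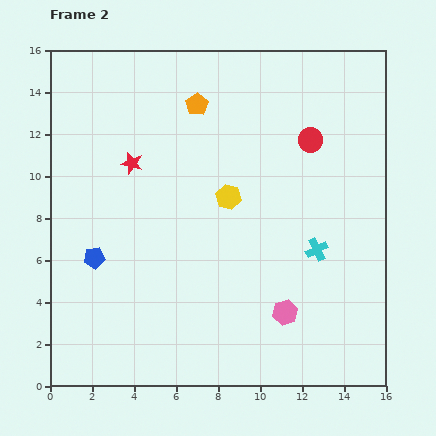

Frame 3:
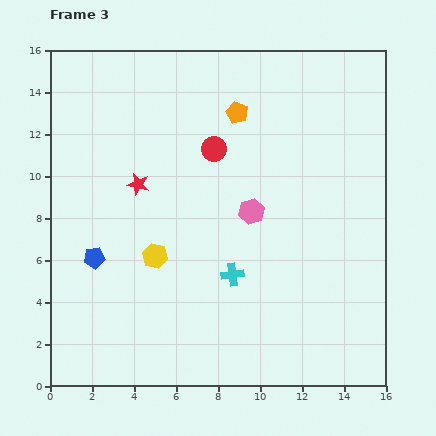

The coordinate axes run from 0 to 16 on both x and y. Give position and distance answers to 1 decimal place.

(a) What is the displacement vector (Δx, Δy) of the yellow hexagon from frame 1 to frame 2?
(-3.5, -2.7)

The yellow hexagon was at (12.0, 11.7) in frame 1 and (8.5, 9.0) in frame 2.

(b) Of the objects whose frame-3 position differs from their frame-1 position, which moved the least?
the red circle

(moved 0.8)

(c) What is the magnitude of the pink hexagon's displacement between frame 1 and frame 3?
3.2

The pink hexagon moved from (12.8, 8.3) to (9.6, 8.3), a distance of √(3.2² + 0.0²) ≈ 3.2.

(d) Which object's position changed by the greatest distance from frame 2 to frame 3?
the pink hexagon

(moved 5.1; next 4.6)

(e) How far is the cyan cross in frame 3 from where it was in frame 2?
4.2

The cyan cross moved from (12.7, 6.5) to (8.7, 5.3), a distance of √(4.0² + 1.2²) ≈ 4.2.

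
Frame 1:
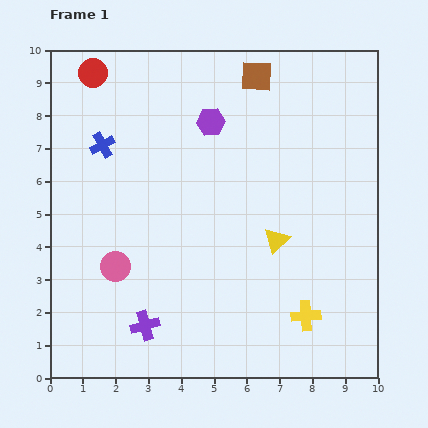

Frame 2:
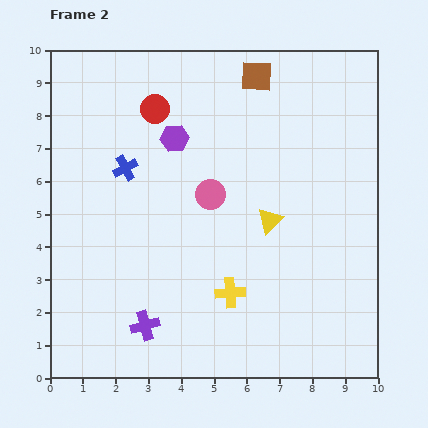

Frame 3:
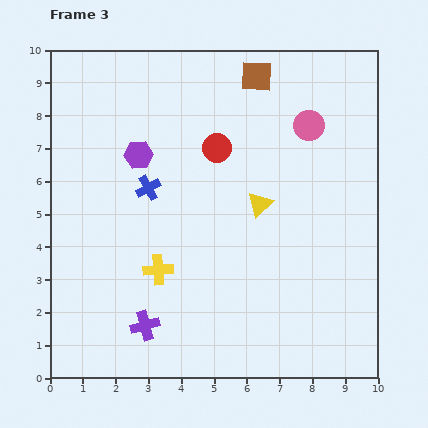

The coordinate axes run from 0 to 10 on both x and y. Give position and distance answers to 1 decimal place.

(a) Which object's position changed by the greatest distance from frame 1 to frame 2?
the pink circle

(moved 3.6; next 2.4)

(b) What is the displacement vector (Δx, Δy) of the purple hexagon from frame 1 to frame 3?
(-2.2, -1.0)

The purple hexagon was at (4.9, 7.8) in frame 1 and (2.7, 6.8) in frame 3.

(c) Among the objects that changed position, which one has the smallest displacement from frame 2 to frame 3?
the yellow triangle

(moved 0.6)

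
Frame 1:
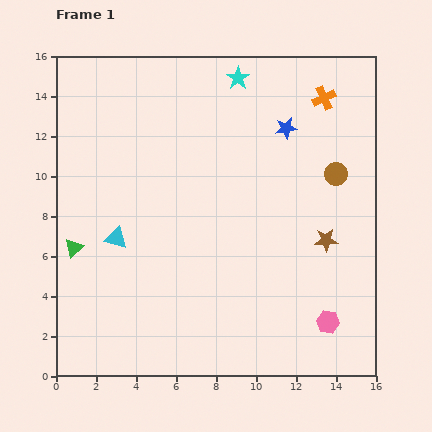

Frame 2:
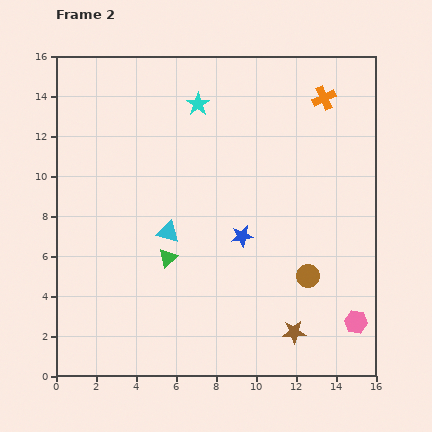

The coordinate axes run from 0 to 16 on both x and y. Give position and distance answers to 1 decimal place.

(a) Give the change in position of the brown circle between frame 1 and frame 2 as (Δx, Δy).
(-1.4, -5.1)

The brown circle was at (14.0, 10.1) in frame 1 and (12.6, 5.0) in frame 2.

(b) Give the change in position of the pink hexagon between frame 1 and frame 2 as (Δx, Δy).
(1.4, 0.0)

The pink hexagon was at (13.6, 2.7) in frame 1 and (15.0, 2.7) in frame 2.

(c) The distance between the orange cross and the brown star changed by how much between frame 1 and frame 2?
+4.7

Distance in frame 1: 7.1. Distance in frame 2: 11.8.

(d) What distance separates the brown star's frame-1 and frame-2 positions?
4.9

The brown star moved from (13.5, 6.8) to (11.9, 2.2), a distance of √(1.6² + 4.6²) ≈ 4.9.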